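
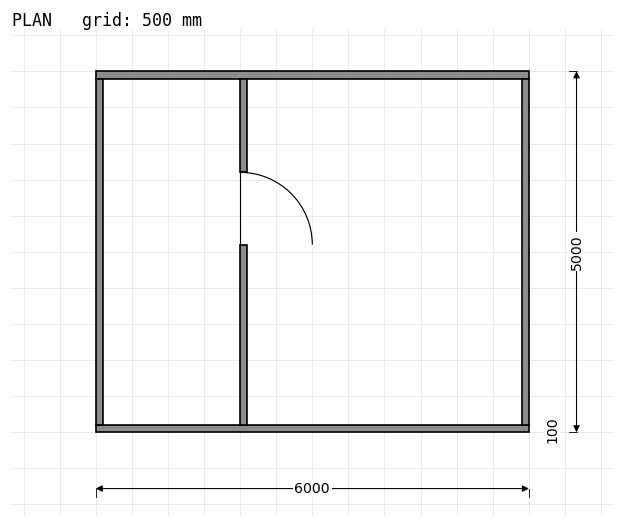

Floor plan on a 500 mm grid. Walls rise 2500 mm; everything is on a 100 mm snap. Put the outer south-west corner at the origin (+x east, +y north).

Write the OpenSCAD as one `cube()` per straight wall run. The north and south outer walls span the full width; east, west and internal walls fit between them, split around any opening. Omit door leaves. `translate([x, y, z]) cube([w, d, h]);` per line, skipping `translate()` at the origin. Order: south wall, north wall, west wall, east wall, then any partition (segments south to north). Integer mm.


cube([6000, 100, 2500]);
translate([0, 4900, 0]) cube([6000, 100, 2500]);
translate([0, 100, 0]) cube([100, 4800, 2500]);
translate([5900, 100, 0]) cube([100, 4800, 2500]);
translate([2000, 100, 0]) cube([100, 2500, 2500]);
translate([2000, 3600, 0]) cube([100, 1300, 2500]);


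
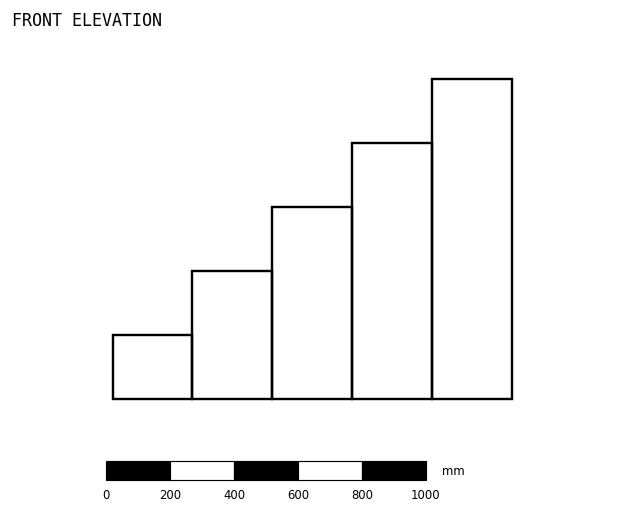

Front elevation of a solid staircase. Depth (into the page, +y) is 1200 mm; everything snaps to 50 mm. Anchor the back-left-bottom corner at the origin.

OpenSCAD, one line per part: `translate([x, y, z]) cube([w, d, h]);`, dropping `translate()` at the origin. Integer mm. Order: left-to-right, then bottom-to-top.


cube([250, 1200, 200]);
translate([250, 0, 0]) cube([250, 1200, 400]);
translate([500, 0, 0]) cube([250, 1200, 600]);
translate([750, 0, 0]) cube([250, 1200, 800]);
translate([1000, 0, 0]) cube([250, 1200, 1000]);


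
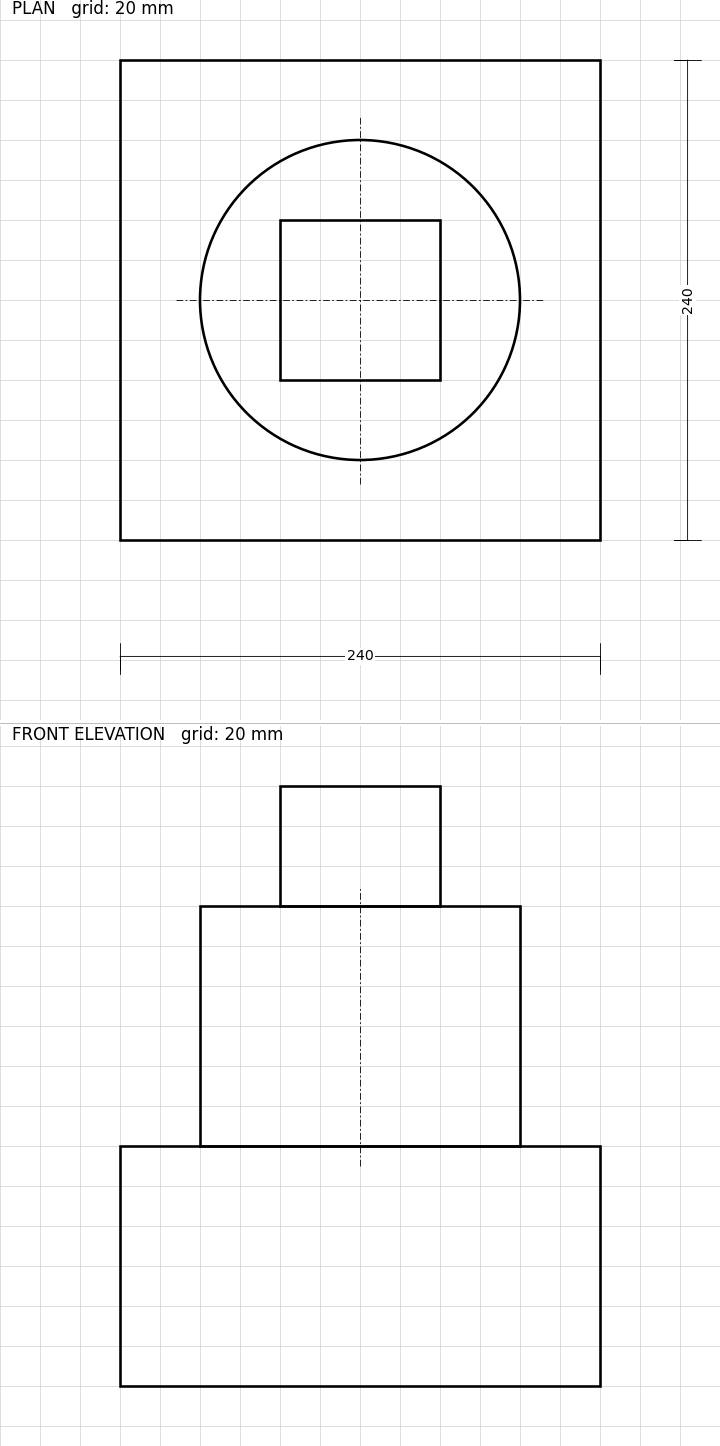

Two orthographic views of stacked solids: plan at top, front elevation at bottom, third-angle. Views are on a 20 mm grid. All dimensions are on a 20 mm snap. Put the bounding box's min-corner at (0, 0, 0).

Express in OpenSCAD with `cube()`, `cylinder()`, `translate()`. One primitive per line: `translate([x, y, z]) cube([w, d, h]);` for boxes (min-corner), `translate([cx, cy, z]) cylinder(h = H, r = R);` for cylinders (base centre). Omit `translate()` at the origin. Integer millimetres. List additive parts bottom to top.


cube([240, 240, 120]);
translate([120, 120, 120]) cylinder(h = 120, r = 80);
translate([80, 80, 240]) cube([80, 80, 60]);


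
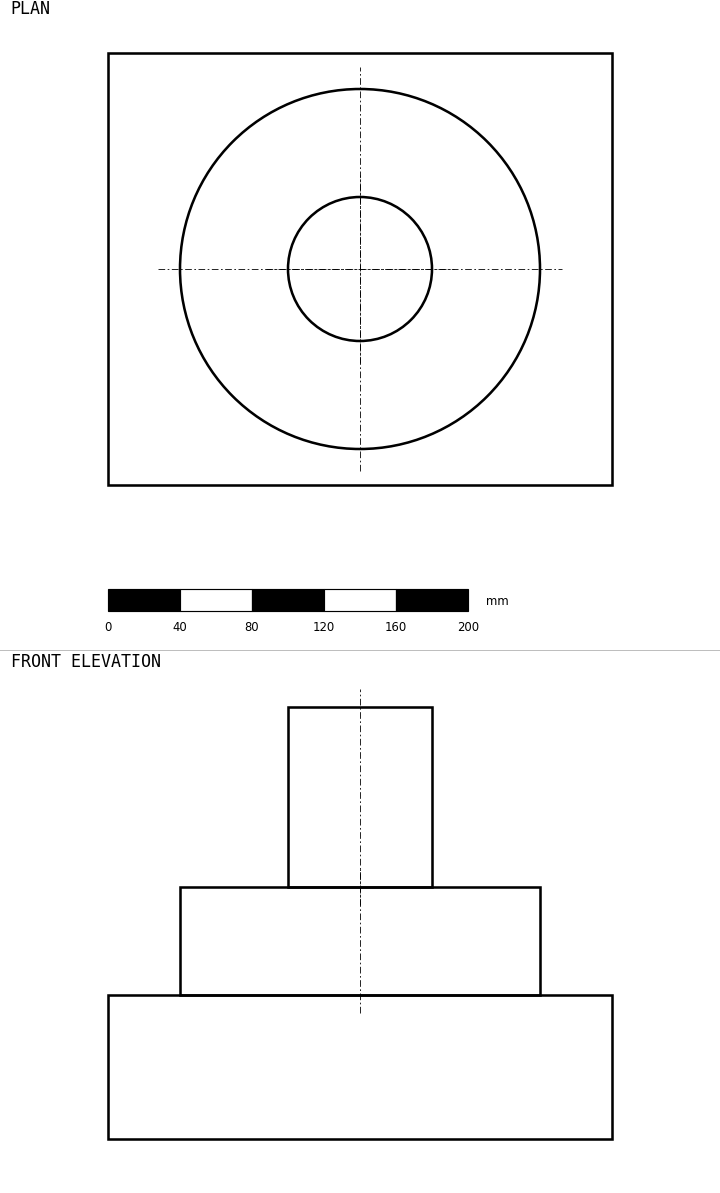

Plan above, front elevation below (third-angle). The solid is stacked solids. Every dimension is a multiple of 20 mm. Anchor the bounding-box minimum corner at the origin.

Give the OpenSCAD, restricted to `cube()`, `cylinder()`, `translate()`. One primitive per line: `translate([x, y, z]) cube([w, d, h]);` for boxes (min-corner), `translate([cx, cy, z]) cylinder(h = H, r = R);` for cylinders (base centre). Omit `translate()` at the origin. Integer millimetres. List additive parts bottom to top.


cube([280, 240, 80]);
translate([140, 120, 80]) cylinder(h = 60, r = 100);
translate([140, 120, 140]) cylinder(h = 100, r = 40);


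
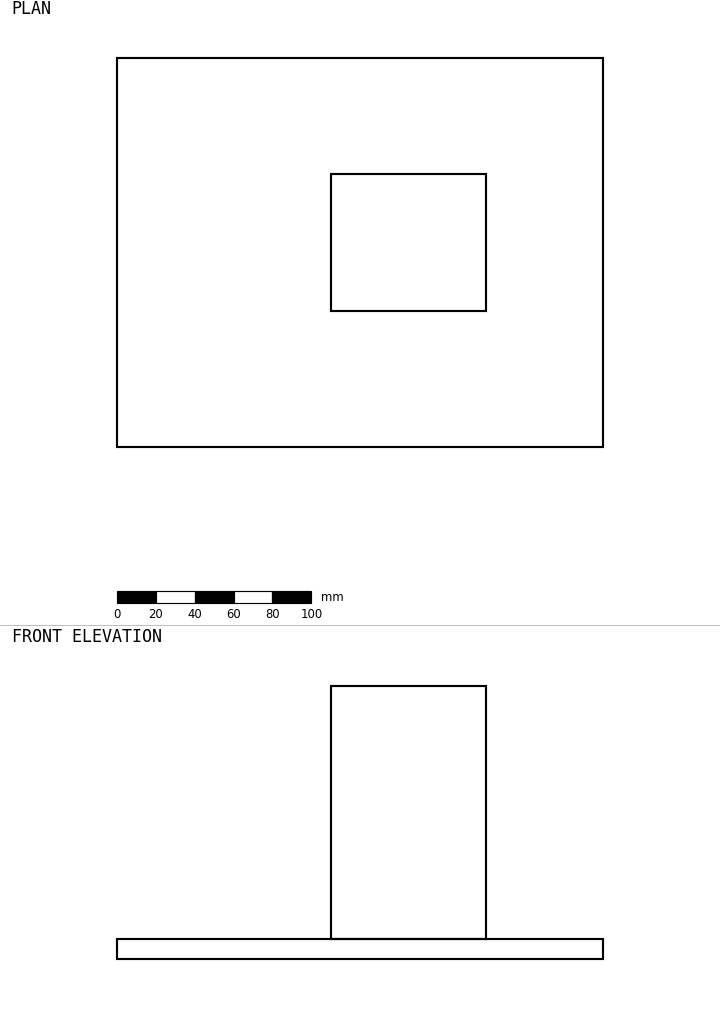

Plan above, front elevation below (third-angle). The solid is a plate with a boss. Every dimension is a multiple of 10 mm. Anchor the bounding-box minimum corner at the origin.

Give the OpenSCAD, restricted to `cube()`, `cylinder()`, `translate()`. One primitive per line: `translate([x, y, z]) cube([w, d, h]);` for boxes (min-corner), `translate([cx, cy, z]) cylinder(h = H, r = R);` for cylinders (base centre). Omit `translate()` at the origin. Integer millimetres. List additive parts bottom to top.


cube([250, 200, 10]);
translate([110, 70, 10]) cube([80, 70, 130]);


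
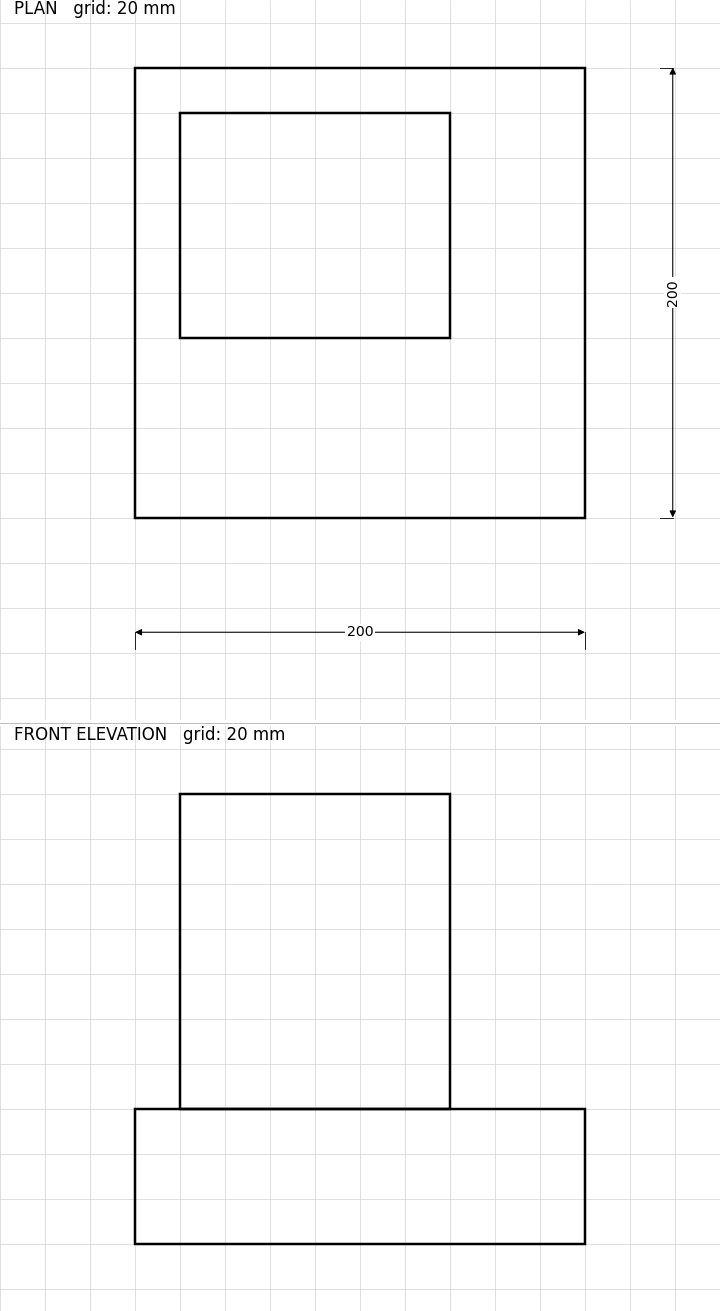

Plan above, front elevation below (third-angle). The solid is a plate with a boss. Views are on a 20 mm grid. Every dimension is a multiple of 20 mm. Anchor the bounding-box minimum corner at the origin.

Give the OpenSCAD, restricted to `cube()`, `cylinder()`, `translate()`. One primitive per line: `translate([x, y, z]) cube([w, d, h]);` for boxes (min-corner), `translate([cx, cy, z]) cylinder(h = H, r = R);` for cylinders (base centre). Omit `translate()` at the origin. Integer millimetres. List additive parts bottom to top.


cube([200, 200, 60]);
translate([20, 80, 60]) cube([120, 100, 140]);


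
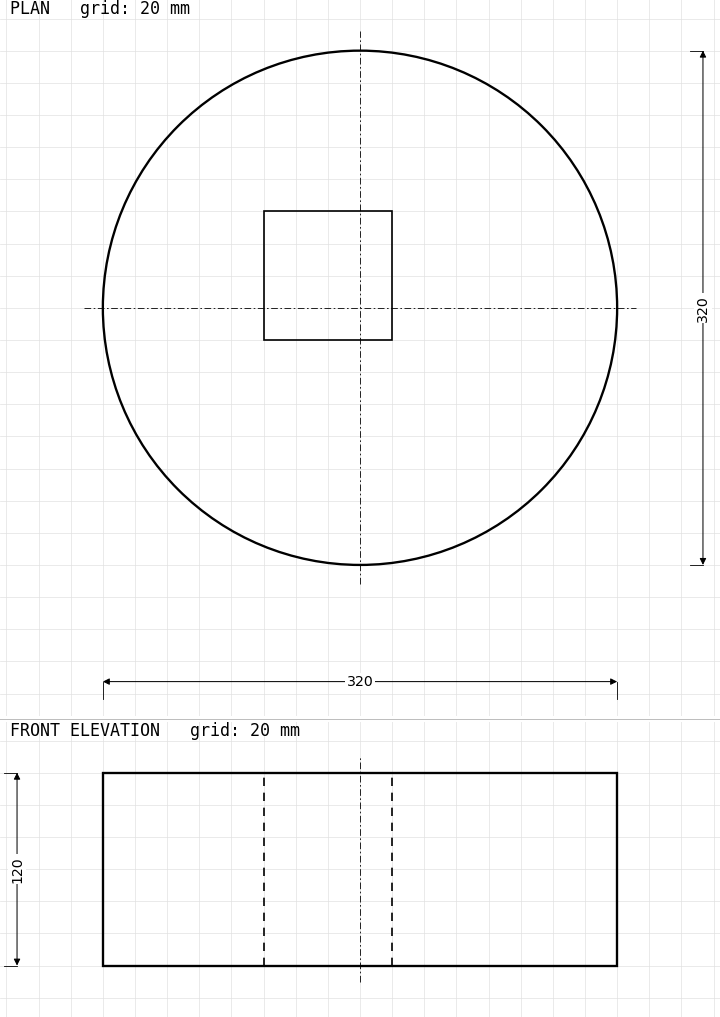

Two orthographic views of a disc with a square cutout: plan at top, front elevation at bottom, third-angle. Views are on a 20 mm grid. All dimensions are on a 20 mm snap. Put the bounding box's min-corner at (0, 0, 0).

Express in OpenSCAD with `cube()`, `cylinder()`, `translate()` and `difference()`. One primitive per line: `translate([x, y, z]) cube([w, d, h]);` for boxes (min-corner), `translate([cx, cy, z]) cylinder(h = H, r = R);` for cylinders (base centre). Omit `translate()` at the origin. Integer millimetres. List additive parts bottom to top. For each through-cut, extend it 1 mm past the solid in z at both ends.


difference() {
  translate([160, 160, 0]) cylinder(h = 120, r = 160);
  translate([100, 140, -1]) cube([80, 80, 122]);
}


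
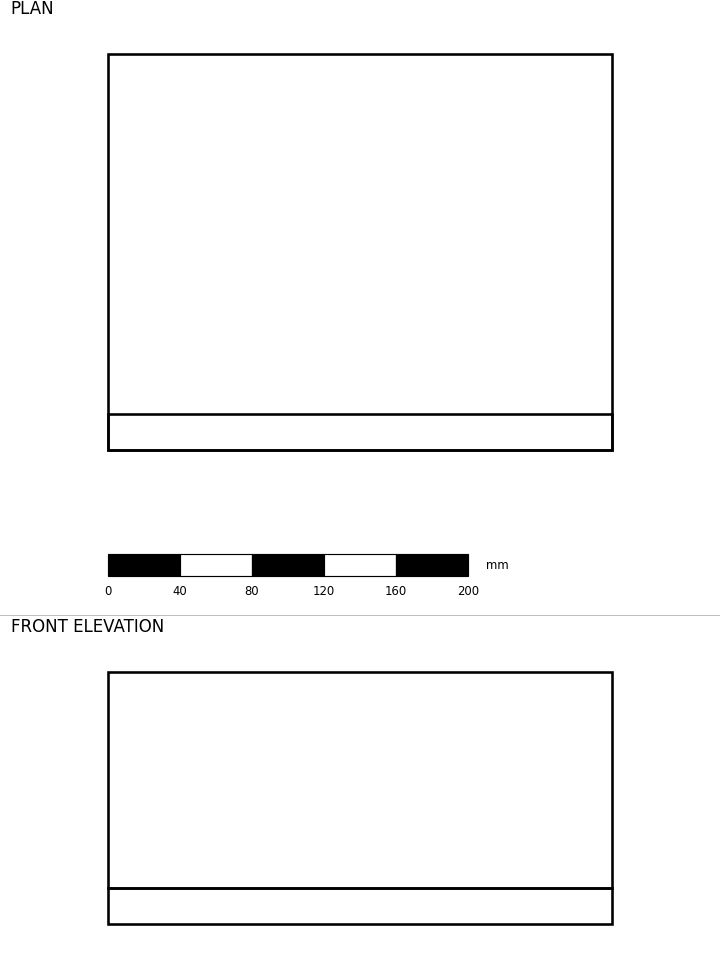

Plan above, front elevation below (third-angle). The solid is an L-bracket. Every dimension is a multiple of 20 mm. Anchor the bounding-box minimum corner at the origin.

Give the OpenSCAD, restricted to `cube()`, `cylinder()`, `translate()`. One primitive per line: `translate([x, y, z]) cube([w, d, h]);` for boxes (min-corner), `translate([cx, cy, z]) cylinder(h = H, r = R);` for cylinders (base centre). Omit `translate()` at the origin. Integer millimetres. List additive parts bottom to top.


cube([280, 220, 20]);
translate([0, 0, 20]) cube([280, 20, 120]);


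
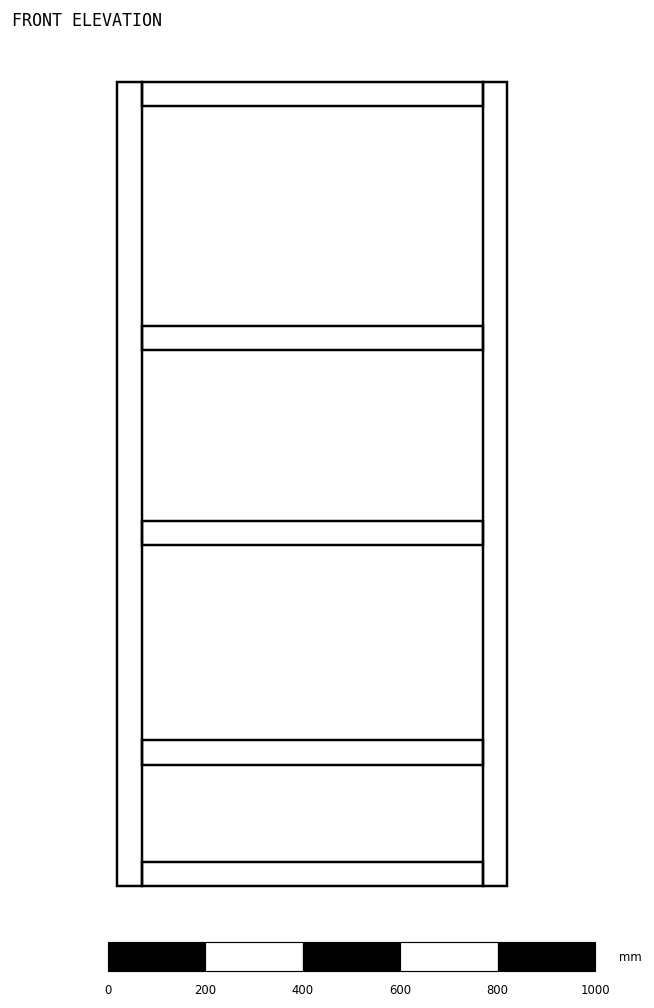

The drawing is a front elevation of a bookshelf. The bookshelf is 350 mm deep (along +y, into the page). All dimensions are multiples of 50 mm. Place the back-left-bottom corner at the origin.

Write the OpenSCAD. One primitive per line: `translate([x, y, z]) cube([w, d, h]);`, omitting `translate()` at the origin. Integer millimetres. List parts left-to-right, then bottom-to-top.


cube([50, 350, 1650]);
translate([50, 0, 0]) cube([700, 350, 50]);
translate([50, 0, 250]) cube([700, 350, 50]);
translate([50, 0, 700]) cube([700, 350, 50]);
translate([50, 0, 1100]) cube([700, 350, 50]);
translate([50, 0, 1600]) cube([700, 350, 50]);
translate([750, 0, 0]) cube([50, 350, 1650]);


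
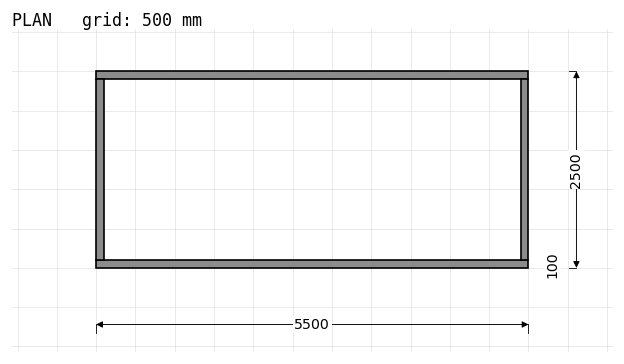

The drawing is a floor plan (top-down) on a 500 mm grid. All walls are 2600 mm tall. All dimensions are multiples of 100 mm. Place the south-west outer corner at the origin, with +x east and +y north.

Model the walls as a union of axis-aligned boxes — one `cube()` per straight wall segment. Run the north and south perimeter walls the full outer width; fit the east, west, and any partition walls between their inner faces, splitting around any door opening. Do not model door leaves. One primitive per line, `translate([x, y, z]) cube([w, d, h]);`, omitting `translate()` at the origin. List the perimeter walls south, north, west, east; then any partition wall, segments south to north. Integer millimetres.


cube([5500, 100, 2600]);
translate([0, 2400, 0]) cube([5500, 100, 2600]);
translate([0, 100, 0]) cube([100, 2300, 2600]);
translate([5400, 100, 0]) cube([100, 2300, 2600]);


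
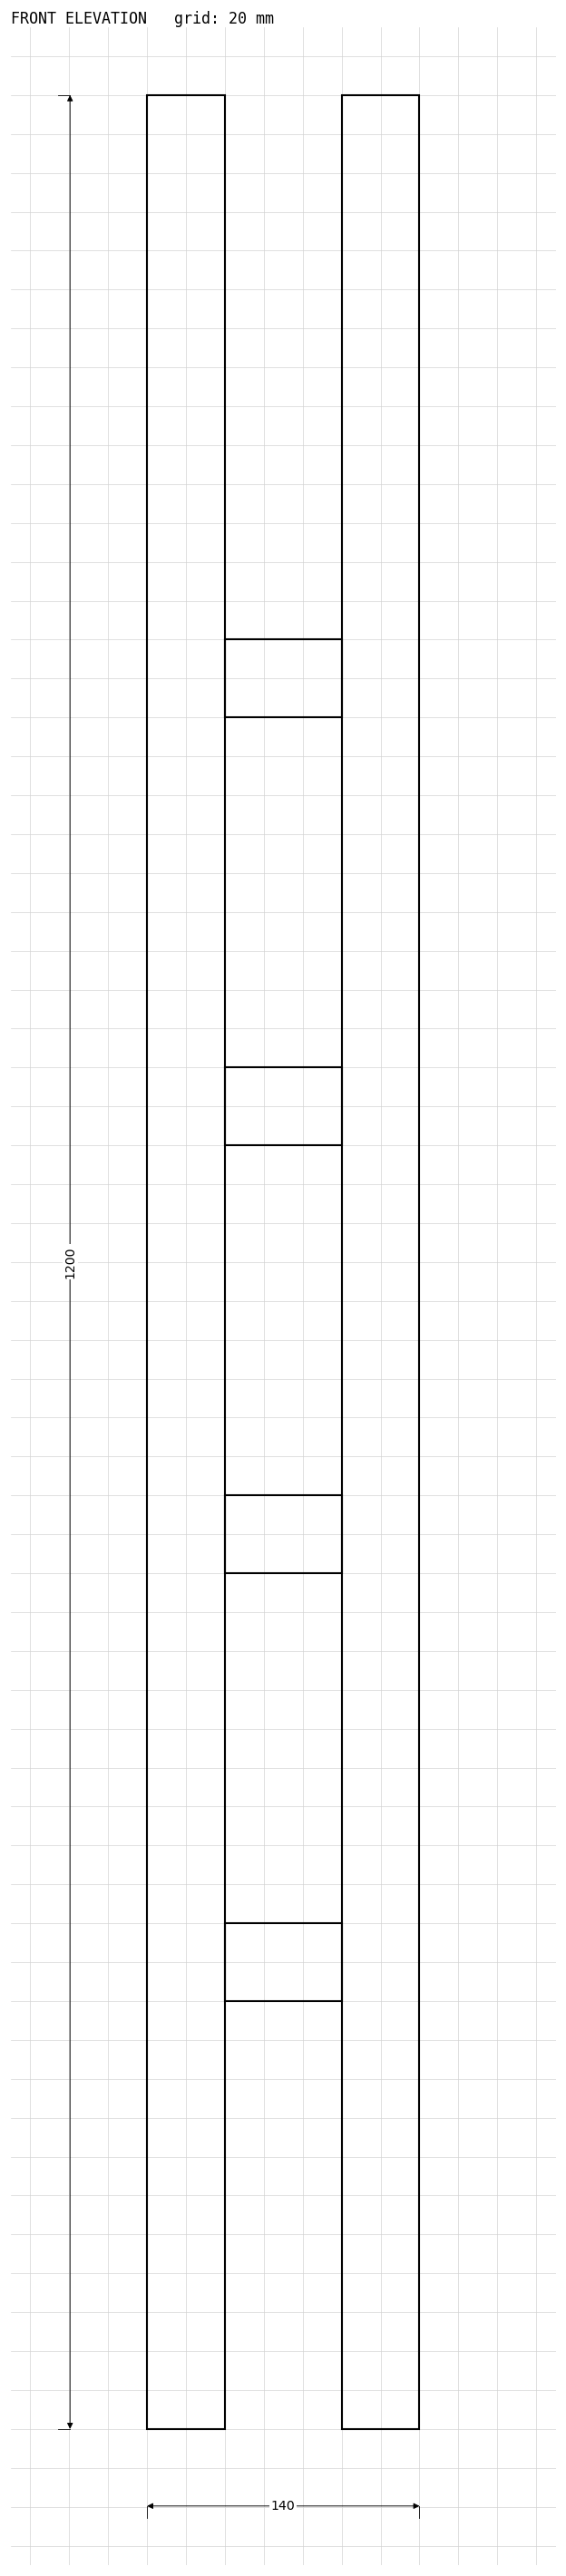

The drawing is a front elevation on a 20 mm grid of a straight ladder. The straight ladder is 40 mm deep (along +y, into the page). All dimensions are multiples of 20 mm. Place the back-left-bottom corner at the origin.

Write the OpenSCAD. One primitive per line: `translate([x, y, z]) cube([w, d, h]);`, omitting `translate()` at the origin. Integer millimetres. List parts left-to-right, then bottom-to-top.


cube([40, 40, 1200]);
translate([40, 0, 220]) cube([60, 40, 40]);
translate([40, 0, 440]) cube([60, 40, 40]);
translate([40, 0, 660]) cube([60, 40, 40]);
translate([40, 0, 880]) cube([60, 40, 40]);
translate([100, 0, 0]) cube([40, 40, 1200]);


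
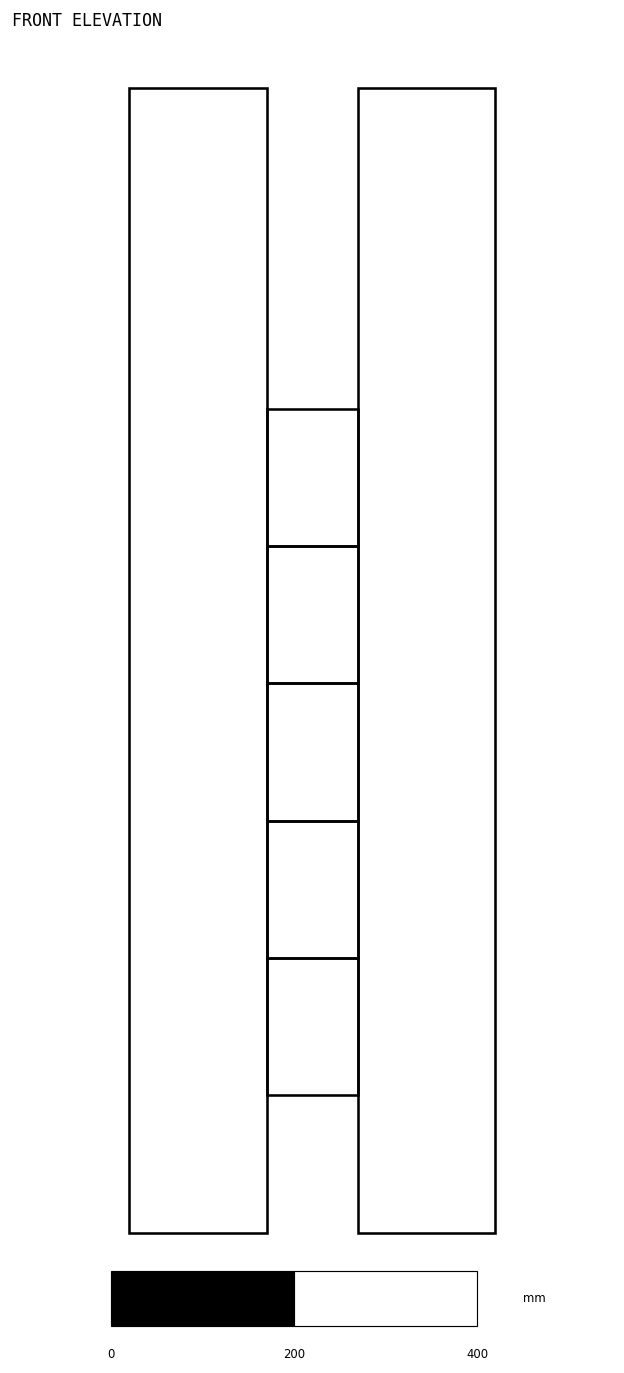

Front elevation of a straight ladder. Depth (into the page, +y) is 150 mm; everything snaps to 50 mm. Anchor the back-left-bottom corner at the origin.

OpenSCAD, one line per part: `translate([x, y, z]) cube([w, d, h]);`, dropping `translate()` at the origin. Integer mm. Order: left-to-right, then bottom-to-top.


cube([150, 150, 1250]);
translate([150, 0, 150]) cube([100, 150, 150]);
translate([150, 0, 300]) cube([100, 150, 150]);
translate([150, 0, 450]) cube([100, 150, 150]);
translate([150, 0, 600]) cube([100, 150, 150]);
translate([150, 0, 750]) cube([100, 150, 150]);
translate([250, 0, 0]) cube([150, 150, 1250]);


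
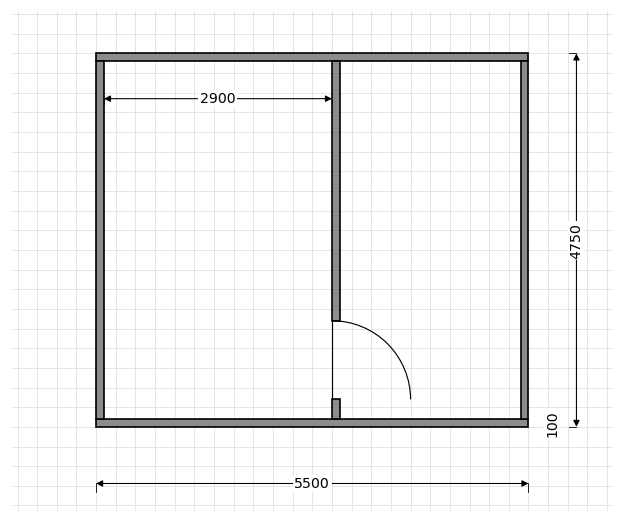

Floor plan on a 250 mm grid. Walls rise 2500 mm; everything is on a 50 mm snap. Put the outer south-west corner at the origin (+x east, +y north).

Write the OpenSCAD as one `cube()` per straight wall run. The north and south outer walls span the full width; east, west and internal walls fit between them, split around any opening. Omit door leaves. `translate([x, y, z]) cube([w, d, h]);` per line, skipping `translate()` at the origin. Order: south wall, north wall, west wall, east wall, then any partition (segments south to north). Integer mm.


cube([5500, 100, 2500]);
translate([0, 4650, 0]) cube([5500, 100, 2500]);
translate([0, 100, 0]) cube([100, 4550, 2500]);
translate([5400, 100, 0]) cube([100, 4550, 2500]);
translate([3000, 100, 0]) cube([100, 250, 2500]);
translate([3000, 1350, 0]) cube([100, 3300, 2500]);


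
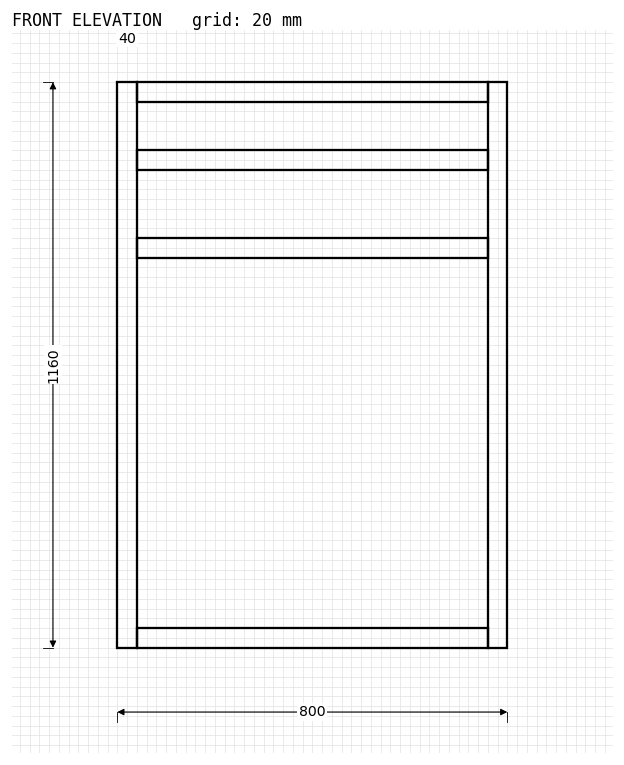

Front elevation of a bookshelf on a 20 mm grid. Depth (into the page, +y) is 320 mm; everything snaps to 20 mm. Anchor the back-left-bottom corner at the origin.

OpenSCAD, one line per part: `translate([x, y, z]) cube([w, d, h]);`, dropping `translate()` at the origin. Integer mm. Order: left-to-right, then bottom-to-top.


cube([40, 320, 1160]);
translate([40, 0, 0]) cube([720, 320, 40]);
translate([40, 0, 800]) cube([720, 320, 40]);
translate([40, 0, 980]) cube([720, 320, 40]);
translate([40, 0, 1120]) cube([720, 320, 40]);
translate([760, 0, 0]) cube([40, 320, 1160]);


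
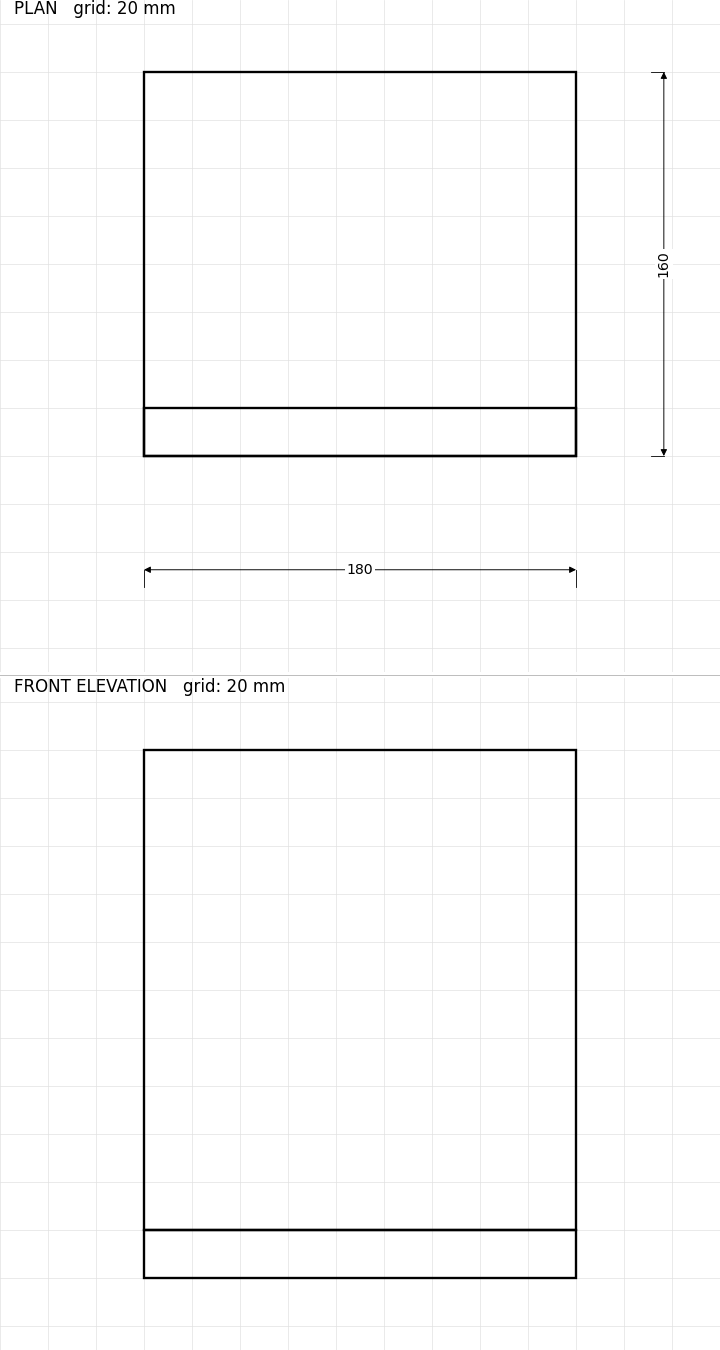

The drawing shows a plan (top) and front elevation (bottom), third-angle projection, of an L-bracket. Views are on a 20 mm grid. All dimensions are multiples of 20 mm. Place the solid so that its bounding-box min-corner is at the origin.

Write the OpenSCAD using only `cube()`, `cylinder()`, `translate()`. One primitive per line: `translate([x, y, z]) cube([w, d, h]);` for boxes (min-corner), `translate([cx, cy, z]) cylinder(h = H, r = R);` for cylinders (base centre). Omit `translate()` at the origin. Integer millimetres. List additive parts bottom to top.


cube([180, 160, 20]);
translate([0, 0, 20]) cube([180, 20, 200]);


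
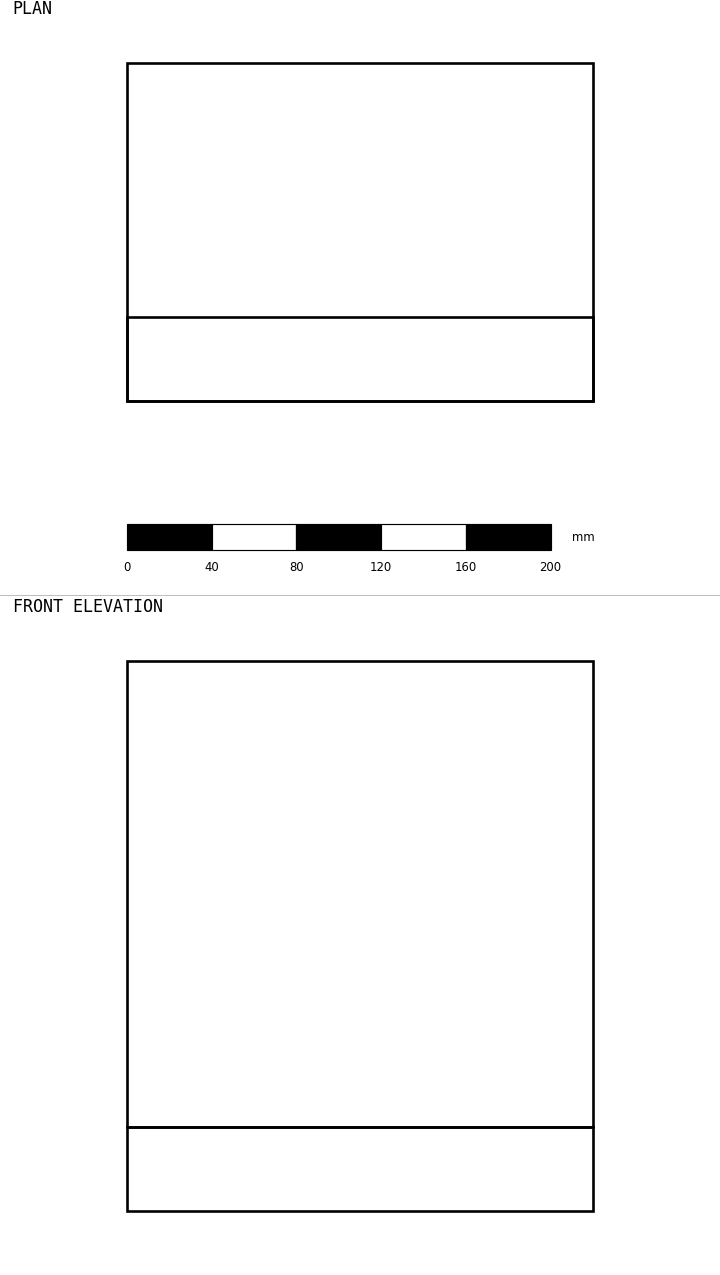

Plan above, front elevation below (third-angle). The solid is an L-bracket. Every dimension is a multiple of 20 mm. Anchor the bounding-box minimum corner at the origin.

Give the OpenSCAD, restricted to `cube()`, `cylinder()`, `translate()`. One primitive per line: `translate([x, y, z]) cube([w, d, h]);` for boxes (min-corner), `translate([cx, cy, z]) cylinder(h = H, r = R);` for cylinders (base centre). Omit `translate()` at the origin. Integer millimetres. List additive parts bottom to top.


cube([220, 160, 40]);
translate([0, 0, 40]) cube([220, 40, 220]);


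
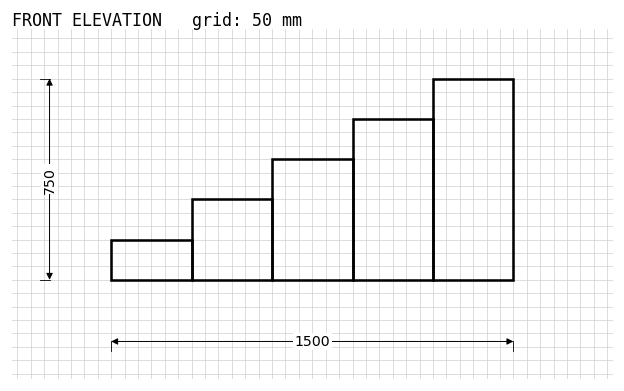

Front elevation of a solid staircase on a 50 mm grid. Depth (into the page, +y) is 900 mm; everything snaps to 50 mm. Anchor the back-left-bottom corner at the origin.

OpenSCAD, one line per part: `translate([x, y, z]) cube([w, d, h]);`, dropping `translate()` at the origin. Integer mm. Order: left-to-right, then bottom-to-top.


cube([300, 900, 150]);
translate([300, 0, 0]) cube([300, 900, 300]);
translate([600, 0, 0]) cube([300, 900, 450]);
translate([900, 0, 0]) cube([300, 900, 600]);
translate([1200, 0, 0]) cube([300, 900, 750]);


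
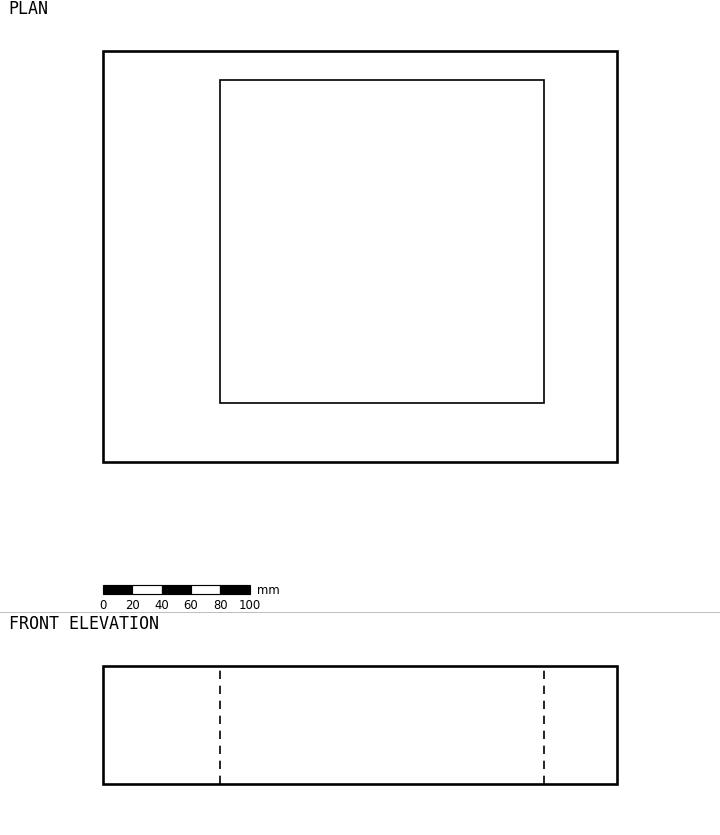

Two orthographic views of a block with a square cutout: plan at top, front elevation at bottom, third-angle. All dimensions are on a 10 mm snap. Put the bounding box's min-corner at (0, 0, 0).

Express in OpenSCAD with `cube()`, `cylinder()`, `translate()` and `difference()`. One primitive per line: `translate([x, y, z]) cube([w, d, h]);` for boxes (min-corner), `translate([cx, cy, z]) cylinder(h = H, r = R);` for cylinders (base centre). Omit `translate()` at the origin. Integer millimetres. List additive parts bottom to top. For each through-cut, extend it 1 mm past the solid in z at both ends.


difference() {
  cube([350, 280, 80]);
  translate([80, 40, -1]) cube([220, 220, 82]);
}


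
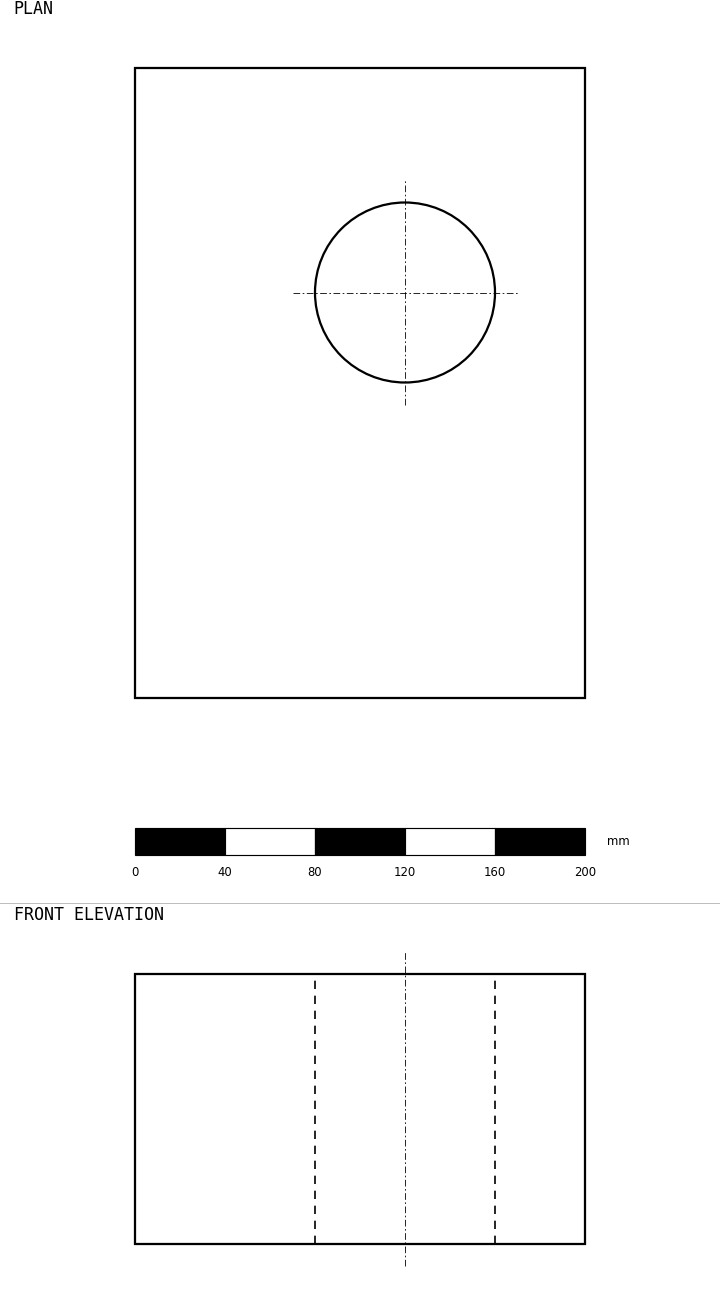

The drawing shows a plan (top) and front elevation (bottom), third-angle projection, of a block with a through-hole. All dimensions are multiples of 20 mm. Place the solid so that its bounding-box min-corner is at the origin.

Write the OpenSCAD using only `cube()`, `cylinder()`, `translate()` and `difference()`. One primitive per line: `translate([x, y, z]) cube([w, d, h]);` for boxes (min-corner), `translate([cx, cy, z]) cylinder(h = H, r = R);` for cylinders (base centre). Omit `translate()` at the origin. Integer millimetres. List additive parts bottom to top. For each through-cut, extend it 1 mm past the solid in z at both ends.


difference() {
  cube([200, 280, 120]);
  translate([120, 180, -1]) cylinder(h = 122, r = 40);
}


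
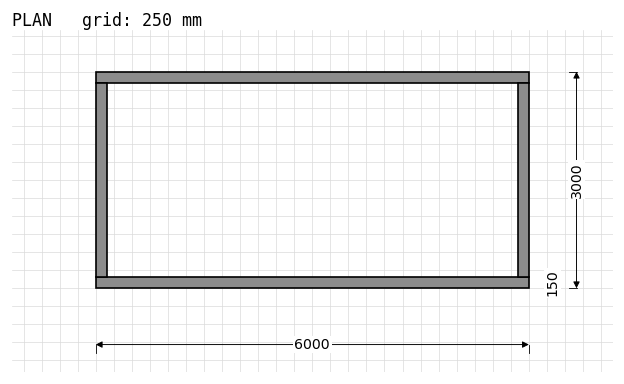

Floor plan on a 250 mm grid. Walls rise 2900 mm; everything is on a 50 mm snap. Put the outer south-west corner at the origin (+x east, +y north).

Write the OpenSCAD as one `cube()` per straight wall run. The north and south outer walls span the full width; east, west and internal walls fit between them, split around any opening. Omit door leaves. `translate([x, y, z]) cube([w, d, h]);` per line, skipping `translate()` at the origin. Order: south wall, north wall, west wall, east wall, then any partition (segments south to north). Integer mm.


cube([6000, 150, 2900]);
translate([0, 2850, 0]) cube([6000, 150, 2900]);
translate([0, 150, 0]) cube([150, 2700, 2900]);
translate([5850, 150, 0]) cube([150, 2700, 2900]);


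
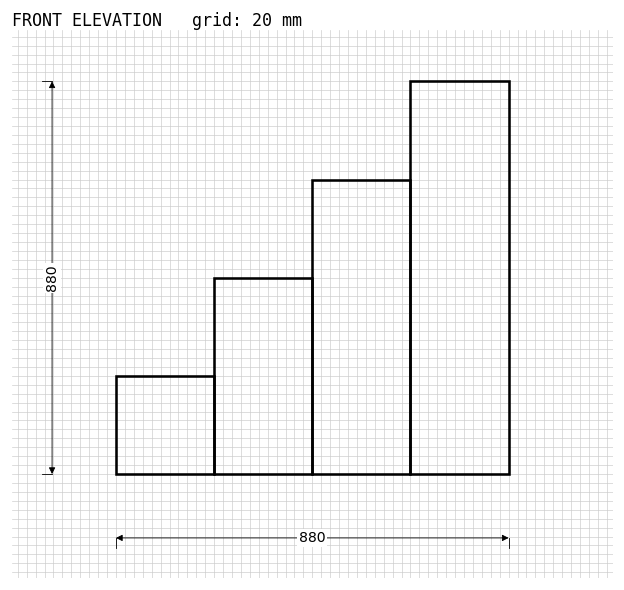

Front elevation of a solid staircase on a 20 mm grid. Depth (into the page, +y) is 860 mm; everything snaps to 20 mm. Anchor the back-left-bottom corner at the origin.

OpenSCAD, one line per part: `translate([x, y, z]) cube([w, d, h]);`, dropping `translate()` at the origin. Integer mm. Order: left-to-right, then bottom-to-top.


cube([220, 860, 220]);
translate([220, 0, 0]) cube([220, 860, 440]);
translate([440, 0, 0]) cube([220, 860, 660]);
translate([660, 0, 0]) cube([220, 860, 880]);


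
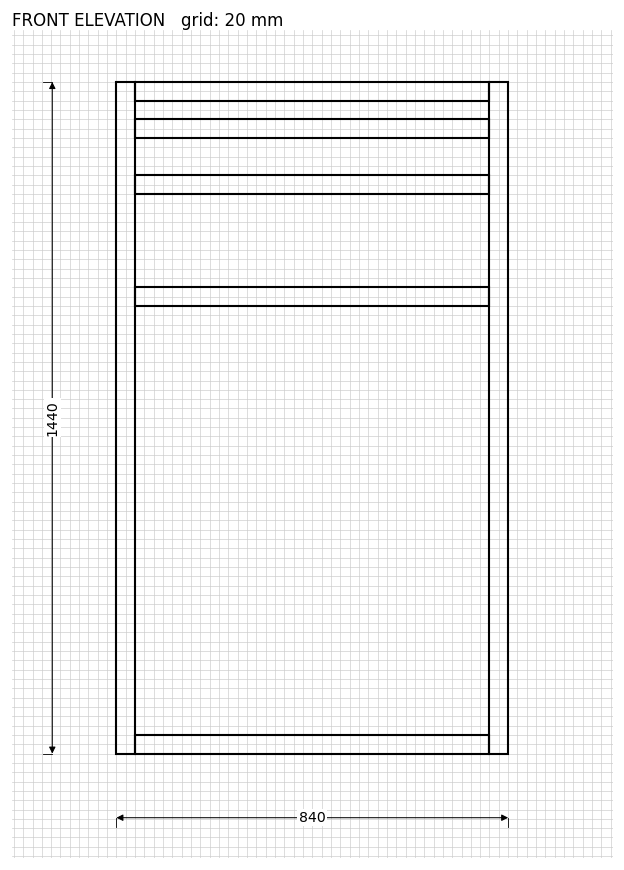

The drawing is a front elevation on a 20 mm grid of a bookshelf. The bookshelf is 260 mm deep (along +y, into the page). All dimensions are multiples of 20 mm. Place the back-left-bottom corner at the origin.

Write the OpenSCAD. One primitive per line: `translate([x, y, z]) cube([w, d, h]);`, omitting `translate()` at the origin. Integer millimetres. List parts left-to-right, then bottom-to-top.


cube([40, 260, 1440]);
translate([40, 0, 0]) cube([760, 260, 40]);
translate([40, 0, 960]) cube([760, 260, 40]);
translate([40, 0, 1200]) cube([760, 260, 40]);
translate([40, 0, 1320]) cube([760, 260, 40]);
translate([40, 0, 1400]) cube([760, 260, 40]);
translate([800, 0, 0]) cube([40, 260, 1440]);


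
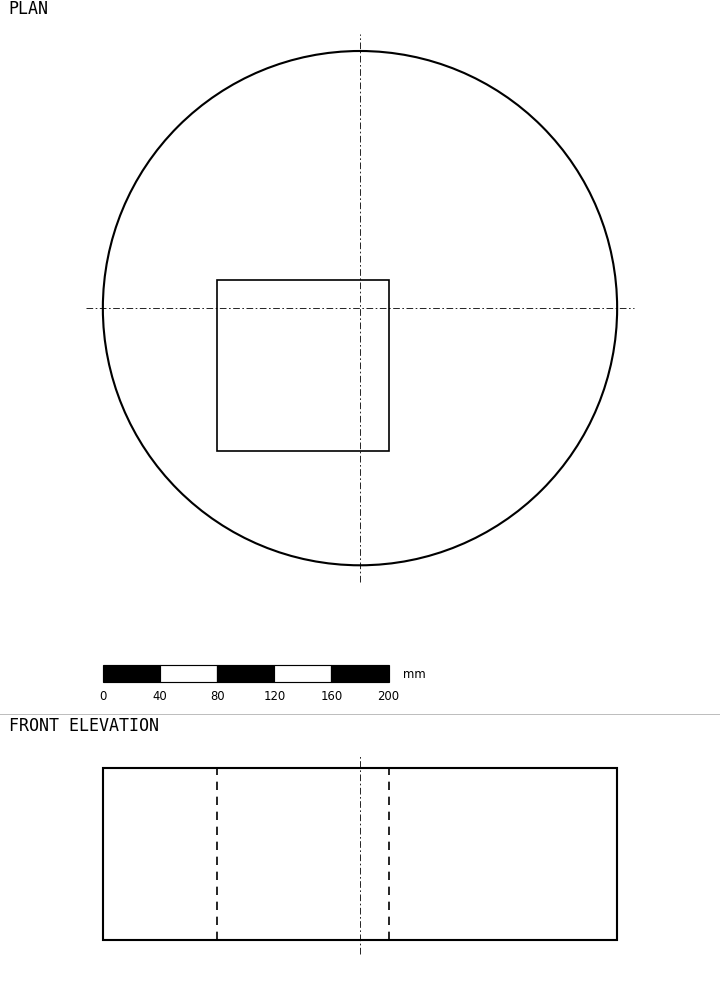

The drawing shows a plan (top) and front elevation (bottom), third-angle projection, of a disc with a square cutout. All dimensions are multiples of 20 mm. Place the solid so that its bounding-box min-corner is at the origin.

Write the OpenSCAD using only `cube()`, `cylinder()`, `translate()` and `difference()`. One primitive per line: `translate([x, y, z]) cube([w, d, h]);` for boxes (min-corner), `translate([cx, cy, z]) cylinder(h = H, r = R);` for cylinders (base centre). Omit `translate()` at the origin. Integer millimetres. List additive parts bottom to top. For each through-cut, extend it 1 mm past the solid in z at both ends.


difference() {
  translate([180, 180, 0]) cylinder(h = 120, r = 180);
  translate([80, 80, -1]) cube([120, 120, 122]);
}


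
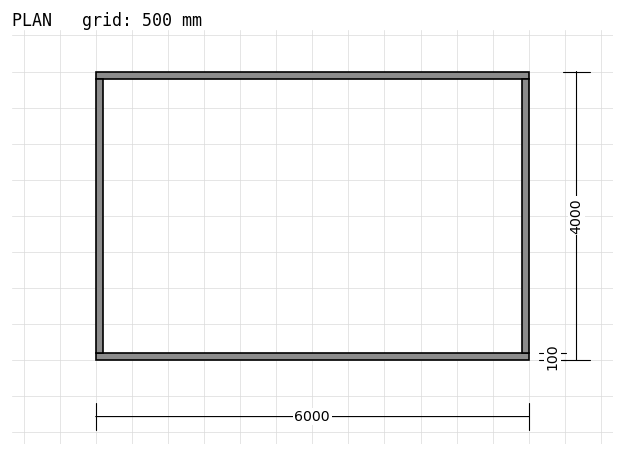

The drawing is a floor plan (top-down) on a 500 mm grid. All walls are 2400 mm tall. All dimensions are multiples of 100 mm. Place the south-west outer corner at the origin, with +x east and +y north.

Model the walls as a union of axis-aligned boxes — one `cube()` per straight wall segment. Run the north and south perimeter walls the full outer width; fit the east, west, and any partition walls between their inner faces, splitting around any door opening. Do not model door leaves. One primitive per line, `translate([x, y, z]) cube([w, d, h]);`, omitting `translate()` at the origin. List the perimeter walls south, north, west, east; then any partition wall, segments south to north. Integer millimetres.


cube([6000, 100, 2400]);
translate([0, 3900, 0]) cube([6000, 100, 2400]);
translate([0, 100, 0]) cube([100, 3800, 2400]);
translate([5900, 100, 0]) cube([100, 3800, 2400]);


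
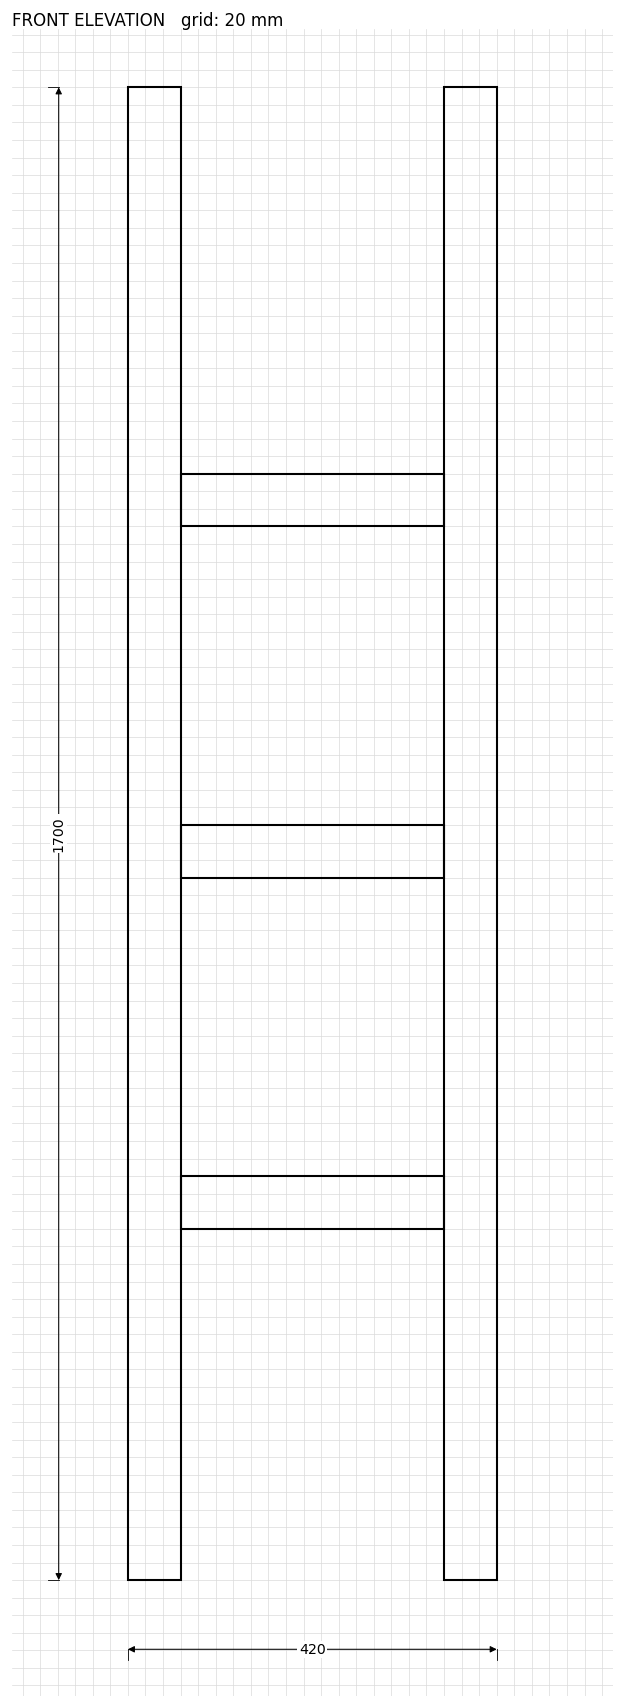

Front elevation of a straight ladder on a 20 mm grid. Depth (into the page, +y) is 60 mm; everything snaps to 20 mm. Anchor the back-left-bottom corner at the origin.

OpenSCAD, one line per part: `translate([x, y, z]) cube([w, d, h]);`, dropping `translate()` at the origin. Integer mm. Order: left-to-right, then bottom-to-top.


cube([60, 60, 1700]);
translate([60, 0, 400]) cube([300, 60, 60]);
translate([60, 0, 800]) cube([300, 60, 60]);
translate([60, 0, 1200]) cube([300, 60, 60]);
translate([360, 0, 0]) cube([60, 60, 1700]);


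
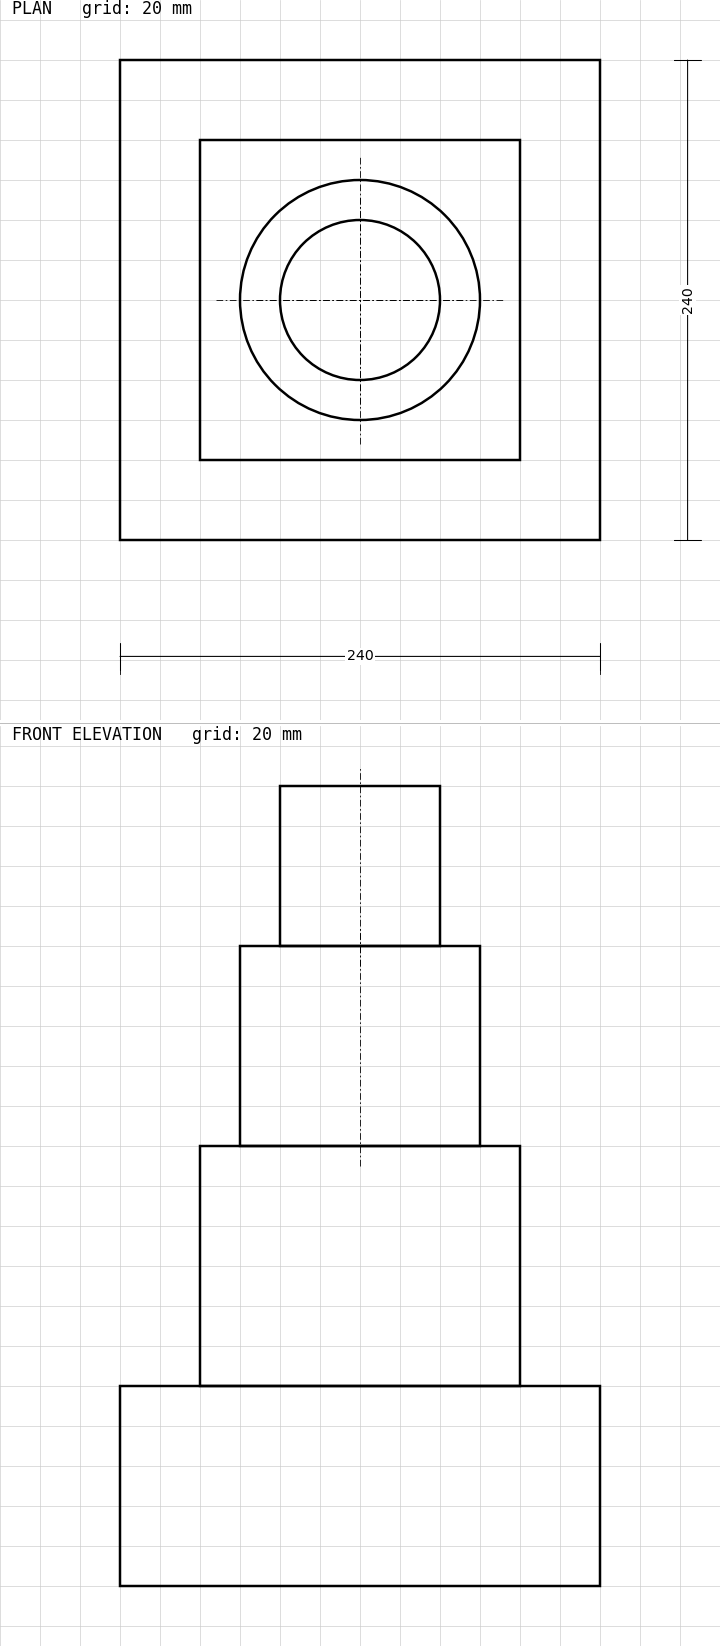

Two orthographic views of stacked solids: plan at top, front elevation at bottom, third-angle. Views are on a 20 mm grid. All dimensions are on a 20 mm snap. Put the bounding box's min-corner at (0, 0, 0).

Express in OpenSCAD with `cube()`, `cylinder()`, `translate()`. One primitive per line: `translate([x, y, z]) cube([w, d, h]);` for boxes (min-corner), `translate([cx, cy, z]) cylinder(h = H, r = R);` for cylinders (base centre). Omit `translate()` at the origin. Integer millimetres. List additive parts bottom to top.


cube([240, 240, 100]);
translate([40, 40, 100]) cube([160, 160, 120]);
translate([120, 120, 220]) cylinder(h = 100, r = 60);
translate([120, 120, 320]) cylinder(h = 80, r = 40);


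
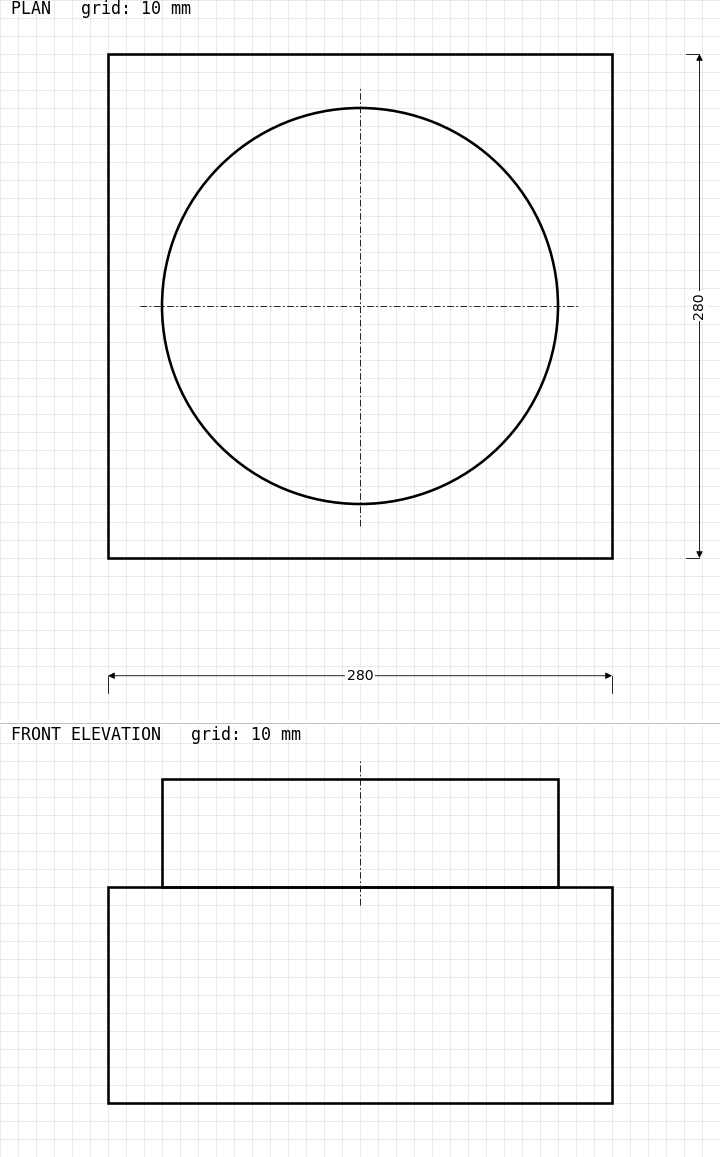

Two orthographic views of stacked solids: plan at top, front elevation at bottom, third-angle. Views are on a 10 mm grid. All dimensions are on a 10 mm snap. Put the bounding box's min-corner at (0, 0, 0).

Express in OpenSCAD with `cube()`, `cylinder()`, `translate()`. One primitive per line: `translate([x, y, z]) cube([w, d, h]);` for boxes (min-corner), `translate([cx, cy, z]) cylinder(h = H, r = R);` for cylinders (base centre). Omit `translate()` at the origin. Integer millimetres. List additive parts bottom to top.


cube([280, 280, 120]);
translate([140, 140, 120]) cylinder(h = 60, r = 110);


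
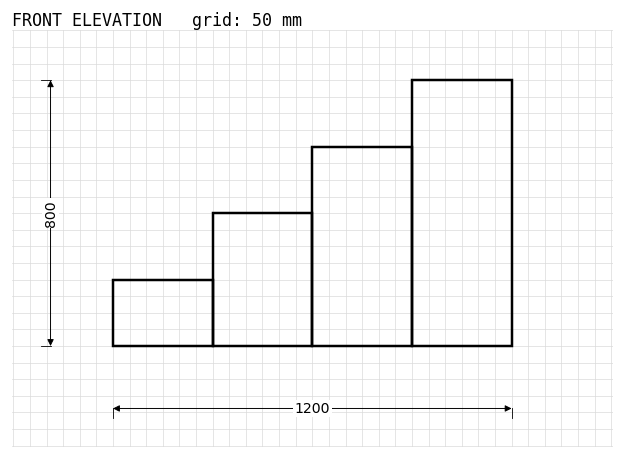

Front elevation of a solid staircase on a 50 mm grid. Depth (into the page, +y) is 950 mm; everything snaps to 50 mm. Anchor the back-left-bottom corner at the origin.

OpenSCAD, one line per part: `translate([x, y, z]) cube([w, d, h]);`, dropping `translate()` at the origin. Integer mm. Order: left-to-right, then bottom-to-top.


cube([300, 950, 200]);
translate([300, 0, 0]) cube([300, 950, 400]);
translate([600, 0, 0]) cube([300, 950, 600]);
translate([900, 0, 0]) cube([300, 950, 800]);


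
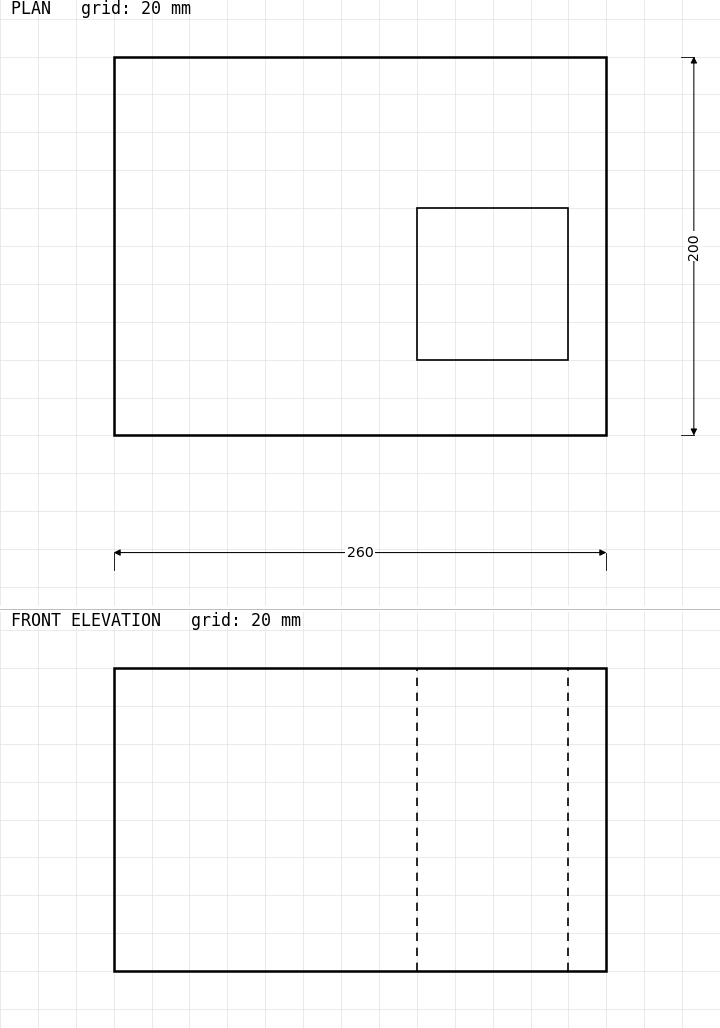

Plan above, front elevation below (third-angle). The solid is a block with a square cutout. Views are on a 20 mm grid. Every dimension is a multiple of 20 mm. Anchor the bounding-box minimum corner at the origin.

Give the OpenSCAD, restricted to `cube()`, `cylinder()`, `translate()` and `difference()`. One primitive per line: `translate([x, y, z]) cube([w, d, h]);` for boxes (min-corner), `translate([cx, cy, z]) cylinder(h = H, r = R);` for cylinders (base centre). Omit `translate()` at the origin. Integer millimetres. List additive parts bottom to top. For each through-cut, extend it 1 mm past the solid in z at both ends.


difference() {
  cube([260, 200, 160]);
  translate([160, 40, -1]) cube([80, 80, 162]);
}


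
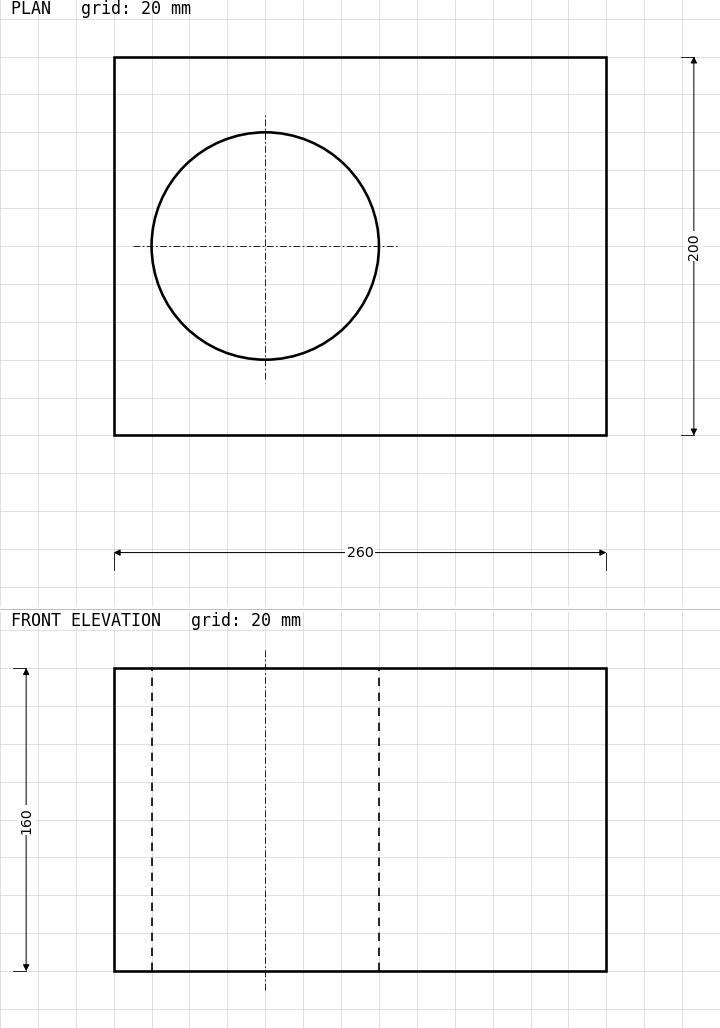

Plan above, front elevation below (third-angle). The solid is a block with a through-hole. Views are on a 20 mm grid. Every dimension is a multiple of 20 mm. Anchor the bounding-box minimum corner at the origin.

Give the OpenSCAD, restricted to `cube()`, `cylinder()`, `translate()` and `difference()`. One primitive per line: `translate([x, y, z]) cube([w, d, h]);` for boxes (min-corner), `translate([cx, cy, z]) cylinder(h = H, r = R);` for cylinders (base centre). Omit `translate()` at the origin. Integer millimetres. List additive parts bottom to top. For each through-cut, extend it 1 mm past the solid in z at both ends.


difference() {
  cube([260, 200, 160]);
  translate([80, 100, -1]) cylinder(h = 162, r = 60);
}


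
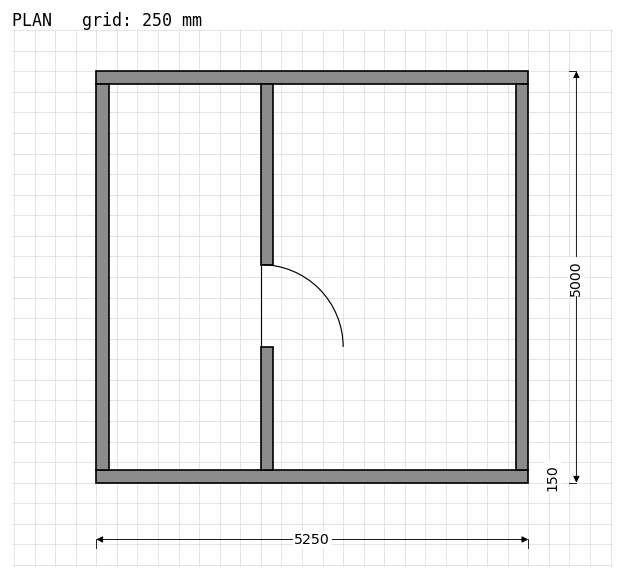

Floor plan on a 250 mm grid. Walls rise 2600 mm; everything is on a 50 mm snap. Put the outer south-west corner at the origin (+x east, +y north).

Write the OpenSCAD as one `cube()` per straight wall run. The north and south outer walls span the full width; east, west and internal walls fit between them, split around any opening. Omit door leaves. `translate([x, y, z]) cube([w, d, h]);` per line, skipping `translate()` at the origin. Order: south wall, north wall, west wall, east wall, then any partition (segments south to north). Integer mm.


cube([5250, 150, 2600]);
translate([0, 4850, 0]) cube([5250, 150, 2600]);
translate([0, 150, 0]) cube([150, 4700, 2600]);
translate([5100, 150, 0]) cube([150, 4700, 2600]);
translate([2000, 150, 0]) cube([150, 1500, 2600]);
translate([2000, 2650, 0]) cube([150, 2200, 2600]);


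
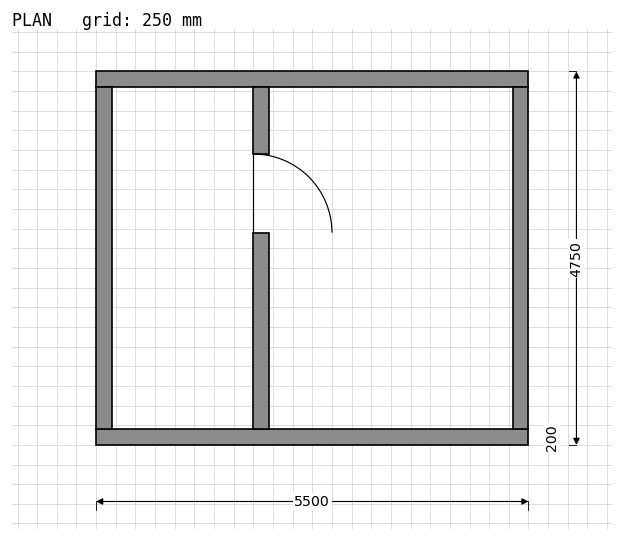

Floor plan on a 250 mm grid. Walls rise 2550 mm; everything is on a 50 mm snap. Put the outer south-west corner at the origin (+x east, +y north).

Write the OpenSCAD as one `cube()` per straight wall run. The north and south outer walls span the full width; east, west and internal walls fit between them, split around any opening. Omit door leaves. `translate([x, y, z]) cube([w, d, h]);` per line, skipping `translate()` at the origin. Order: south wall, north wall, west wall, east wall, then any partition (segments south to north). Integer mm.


cube([5500, 200, 2550]);
translate([0, 4550, 0]) cube([5500, 200, 2550]);
translate([0, 200, 0]) cube([200, 4350, 2550]);
translate([5300, 200, 0]) cube([200, 4350, 2550]);
translate([2000, 200, 0]) cube([200, 2500, 2550]);
translate([2000, 3700, 0]) cube([200, 850, 2550]);


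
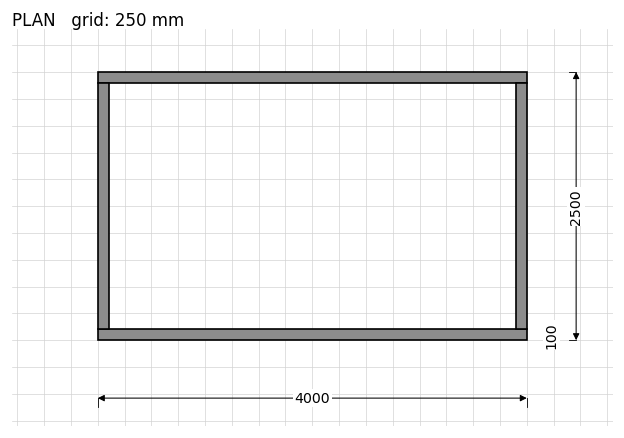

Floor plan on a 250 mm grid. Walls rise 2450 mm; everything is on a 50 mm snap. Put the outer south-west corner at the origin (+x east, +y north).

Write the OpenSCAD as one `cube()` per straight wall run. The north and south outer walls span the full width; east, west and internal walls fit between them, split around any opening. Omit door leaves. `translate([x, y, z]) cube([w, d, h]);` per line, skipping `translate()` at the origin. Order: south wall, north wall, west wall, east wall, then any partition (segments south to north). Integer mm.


cube([4000, 100, 2450]);
translate([0, 2400, 0]) cube([4000, 100, 2450]);
translate([0, 100, 0]) cube([100, 2300, 2450]);
translate([3900, 100, 0]) cube([100, 2300, 2450]);


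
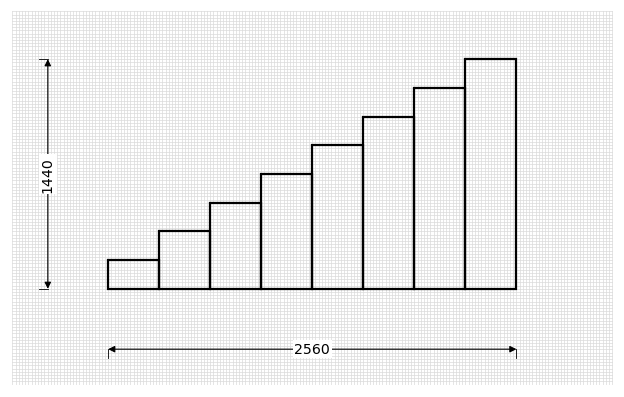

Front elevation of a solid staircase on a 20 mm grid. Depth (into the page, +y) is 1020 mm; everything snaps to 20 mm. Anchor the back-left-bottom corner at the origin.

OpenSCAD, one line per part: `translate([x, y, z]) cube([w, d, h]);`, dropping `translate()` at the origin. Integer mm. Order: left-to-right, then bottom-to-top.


cube([320, 1020, 180]);
translate([320, 0, 0]) cube([320, 1020, 360]);
translate([640, 0, 0]) cube([320, 1020, 540]);
translate([960, 0, 0]) cube([320, 1020, 720]);
translate([1280, 0, 0]) cube([320, 1020, 900]);
translate([1600, 0, 0]) cube([320, 1020, 1080]);
translate([1920, 0, 0]) cube([320, 1020, 1260]);
translate([2240, 0, 0]) cube([320, 1020, 1440]);


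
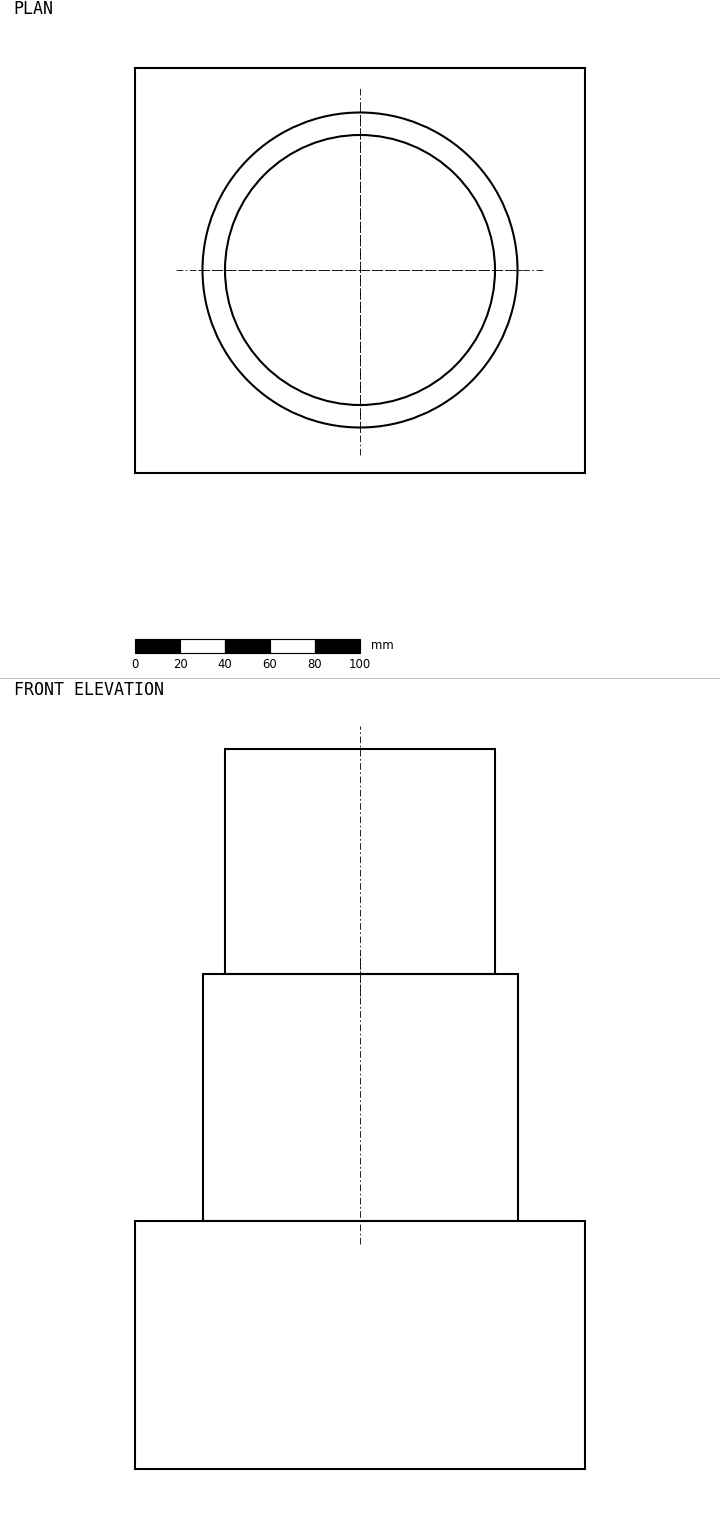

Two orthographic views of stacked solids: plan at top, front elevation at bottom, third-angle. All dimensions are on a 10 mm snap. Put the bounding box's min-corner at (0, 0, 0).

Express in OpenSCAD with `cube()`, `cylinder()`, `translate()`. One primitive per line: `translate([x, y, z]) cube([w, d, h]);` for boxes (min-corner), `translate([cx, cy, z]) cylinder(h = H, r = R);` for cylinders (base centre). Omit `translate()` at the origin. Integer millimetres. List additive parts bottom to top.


cube([200, 180, 110]);
translate([100, 90, 110]) cylinder(h = 110, r = 70);
translate([100, 90, 220]) cylinder(h = 100, r = 60);
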